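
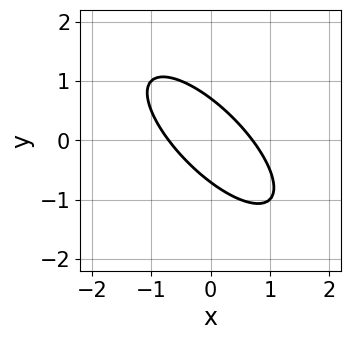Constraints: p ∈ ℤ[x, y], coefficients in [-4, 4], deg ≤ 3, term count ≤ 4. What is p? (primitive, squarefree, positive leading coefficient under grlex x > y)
2*x^2 + 3*x*y + 2*y^2 - 1

1. The degree is 2 — no degree-1 curve has this shape.
2. Putting this together gives p.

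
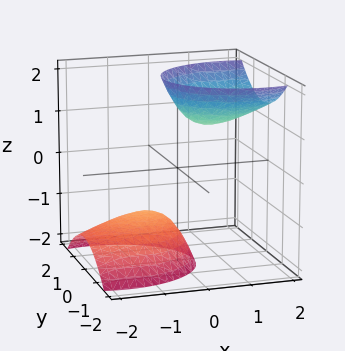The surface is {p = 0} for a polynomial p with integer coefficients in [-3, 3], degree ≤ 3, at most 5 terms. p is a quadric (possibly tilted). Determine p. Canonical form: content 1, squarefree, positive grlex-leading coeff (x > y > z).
2*x^2 - 3*x*z + 3*y^2 - z^2 + 2

There are 2 components. Treating them together as one polynomial.
deg p = 2. The shape is more complex than any degree-1 surface.
From the visible intercepts: it misses every integer gridline on the x-axis; it misses every integer gridline on the y-axis.
Solving for integer coefficients yields p as stated.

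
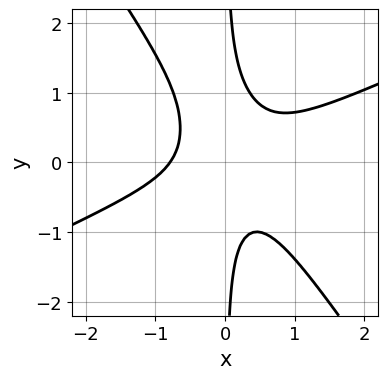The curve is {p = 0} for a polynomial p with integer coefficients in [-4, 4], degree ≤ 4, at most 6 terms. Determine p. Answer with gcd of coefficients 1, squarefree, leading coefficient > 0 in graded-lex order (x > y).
2*x^3 - 3*x^2*y - 3*x*y^2 + x*y + 1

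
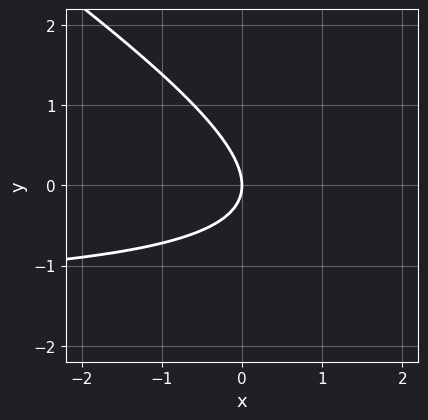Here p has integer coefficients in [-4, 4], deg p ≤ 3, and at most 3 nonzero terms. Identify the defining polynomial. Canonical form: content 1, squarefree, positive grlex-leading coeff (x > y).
1. deg p = 2. No degree-1 curve has this shape.
2. Reading off the gridlines: it crosses the x-axis at the gridline x = 0; one y-axis crossing is at y = 0.
3. Together with the visible shape, these determine p as stated.

2*x*y + 3*y^2 + 3*x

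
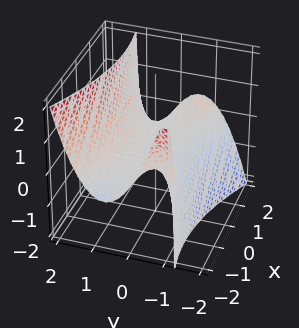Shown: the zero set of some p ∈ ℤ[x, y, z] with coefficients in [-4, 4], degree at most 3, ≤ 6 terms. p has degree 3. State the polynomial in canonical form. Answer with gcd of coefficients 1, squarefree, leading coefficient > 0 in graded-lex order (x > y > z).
1. Degree: the shape is more complex than any degree-2 surface, so deg p = 3.
2. From the visible intercepts: the visible x-axis segment lies entirely on the surface; one y-axis crossing is at y = 0; it meets the z-axis at z = 0 (among the integer gridlines).
3. Together with the visible shape, these determine p as stated.

x^2*y - x*y*z - 3*y^3 + 3*z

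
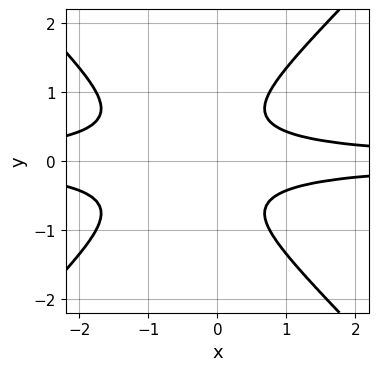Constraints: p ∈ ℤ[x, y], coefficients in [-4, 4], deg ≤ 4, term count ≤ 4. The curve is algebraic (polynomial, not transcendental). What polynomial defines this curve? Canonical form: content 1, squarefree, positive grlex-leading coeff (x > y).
First, deg p = 4.
Next, symmetries: it's symmetric under y → −y, forcing even powers of y.
Next, from the visible intercepts: it misses every integer gridline on the x-axis; the curve avoids every integer y-axis point in the box.
Finally, together with the visible shape, these determine p as stated.

3*x^2*y^2 - 3*y^4 + 3*x*y^2 - 1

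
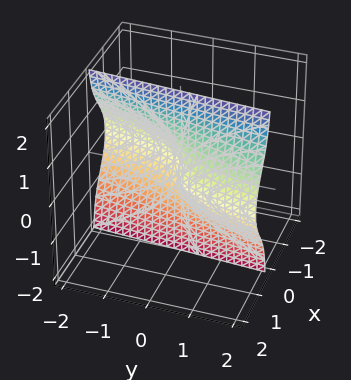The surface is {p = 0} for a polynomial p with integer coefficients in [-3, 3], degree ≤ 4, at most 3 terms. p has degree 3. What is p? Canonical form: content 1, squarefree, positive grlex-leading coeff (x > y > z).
(a) Degree: no degree-2 surface has this shape, so deg p = 3.
(b) From the visible intercepts: one y-axis crossing is at y = 0; it crosses the x-axis at the gridline x = 0.
(c) Fitting integer coefficients to these (and the overall shape) gives p. Check: (0, 0, -2) on the z-axis lies on the surface, and p(0, 0, -2) = 0. ✓

2*x^3 + 3*x*z^2 - y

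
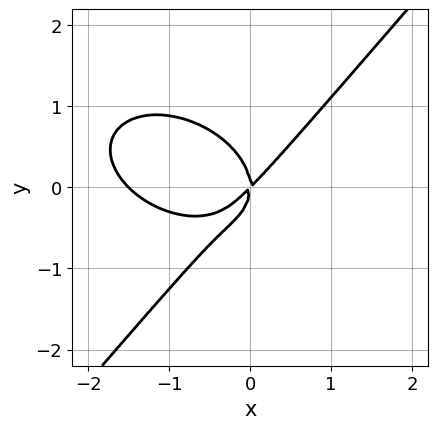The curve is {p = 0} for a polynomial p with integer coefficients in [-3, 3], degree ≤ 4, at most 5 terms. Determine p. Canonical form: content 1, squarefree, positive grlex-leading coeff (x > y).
1. The degree is 3 — the shape is more complex than any degree-2 curve.
2. From the axis intercepts and sections: one x-axis crossing is at x = 0; it meets the y-axis at y = 0 (among the integer gridlines).
3. Putting this together gives p.

2*x^3 + 2*x*y^2 - 3*y^3 + 3*x^2 - 3*x*y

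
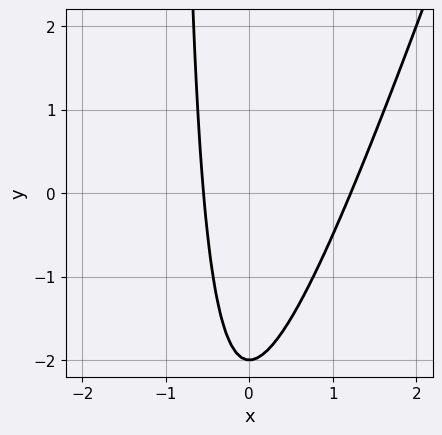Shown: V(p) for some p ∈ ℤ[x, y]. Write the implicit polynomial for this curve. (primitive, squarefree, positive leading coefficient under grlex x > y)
3*x^2 - x*y - 2*x - y - 2

(a) The degree is 2 — a generic line meets the curve in up to 2 points.
(b) Against the integer gridlines: it meets the y-axis at y = -2 (among the integer gridlines).
(c) The integer polynomial consistent with all of this is the stated p.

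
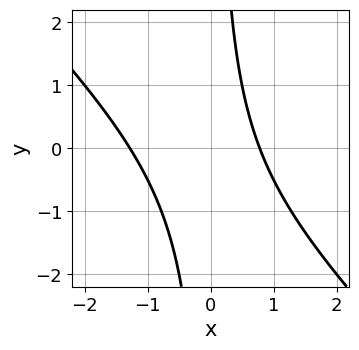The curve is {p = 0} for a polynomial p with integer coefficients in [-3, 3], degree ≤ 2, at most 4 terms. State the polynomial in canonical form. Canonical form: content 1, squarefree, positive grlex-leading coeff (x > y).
2*x^2 + 2*x*y + x - 2

1. Degree: no degree-1 curve has this shape, so deg p = 2.
2. From the axis intercepts and sections: the curve avoids every integer y-axis point in the box.
3. Solving for integer coefficients yields p as stated.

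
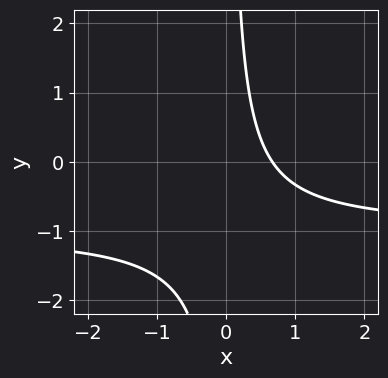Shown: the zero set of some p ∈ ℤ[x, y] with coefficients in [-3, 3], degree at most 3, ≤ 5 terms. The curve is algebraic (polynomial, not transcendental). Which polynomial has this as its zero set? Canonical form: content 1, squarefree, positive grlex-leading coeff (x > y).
First, deg p = 2. The shape is more complex than any degree-1 curve.
Then, observable constraints: no y-intercept at any integer in the box.
Finally, these observations pin down the coefficients.

3*x*y + 3*x - 2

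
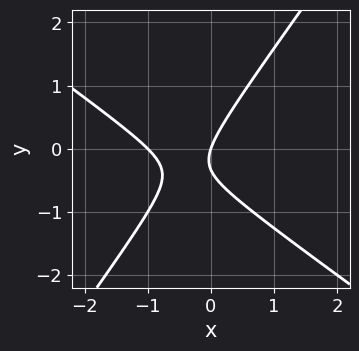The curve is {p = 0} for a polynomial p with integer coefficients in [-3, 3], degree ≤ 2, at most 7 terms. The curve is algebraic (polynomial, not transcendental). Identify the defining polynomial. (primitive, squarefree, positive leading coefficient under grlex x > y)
3*x^2 + 2*x*y - 3*y^2 + 3*x - y

1. The degree is 2 — the shape is more complex than any degree-1 curve.
2. From the visible intercepts: among the integer gridlines, it crosses the x-axis at x ∈ {-1, 0}; it crosses the y-axis at the gridline y = 0.
3. Putting this together gives p.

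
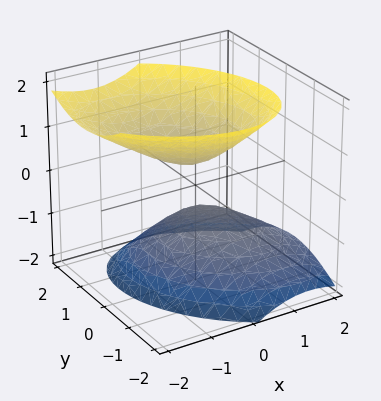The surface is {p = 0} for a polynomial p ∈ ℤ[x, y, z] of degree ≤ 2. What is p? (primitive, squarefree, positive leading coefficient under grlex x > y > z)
1. There are 2 components. Treating them together as one polynomial.
2. The degree is 2 — a generic line meets the surface in up to 2 points.
3. From the visible intercepts: it misses every integer gridline on the x-axis; it misses every integer gridline on the y-axis.
4. Assembling these constraints gives the stated polynomial.

3*x^2 + 2*x*y + 2*x*z + 3*y^2 - 3*z^2 + 1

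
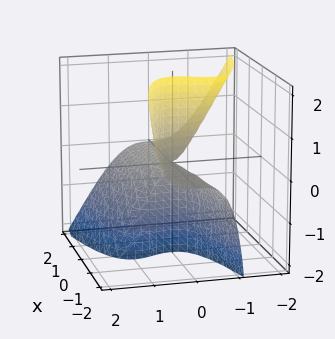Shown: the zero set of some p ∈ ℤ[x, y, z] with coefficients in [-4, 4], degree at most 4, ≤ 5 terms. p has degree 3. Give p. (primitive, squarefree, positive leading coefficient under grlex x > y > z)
1. deg p = 3. A generic line meets the surface in up to 3 points.
2. Reading off the gridlines: every point of the x-axis in the box is on the surface; the visible z-axis segment lies entirely on the surface; it meets the y-axis at y = 0 (among the integer gridlines).
3. Together with the visible shape, these determine p as stated.

3*y^3 + 2*y^2*z + 2*x*z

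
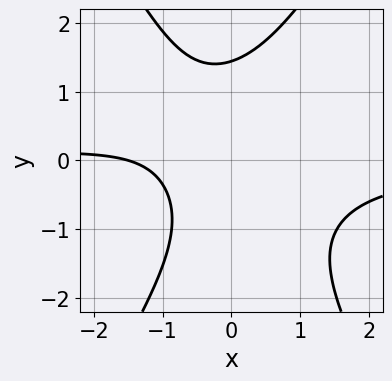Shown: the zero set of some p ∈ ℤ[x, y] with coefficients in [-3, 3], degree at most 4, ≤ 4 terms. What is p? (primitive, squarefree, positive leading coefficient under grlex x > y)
(a) deg p = 3. The shape is more complex than any degree-2 curve.
(b) The integer polynomial consistent with all of this is the stated p.

3*x^2*y - y^3 + 2*x + 3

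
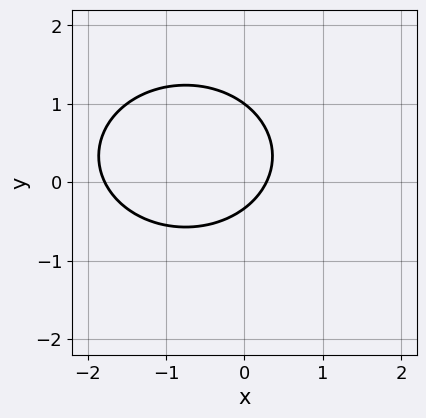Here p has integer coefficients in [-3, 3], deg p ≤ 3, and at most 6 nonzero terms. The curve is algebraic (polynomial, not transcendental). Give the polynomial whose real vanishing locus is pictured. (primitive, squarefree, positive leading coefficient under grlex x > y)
2*x^2 + 3*y^2 + 3*x - 2*y - 1

Degree: a generic line meets the curve in up to 2 points, so deg p = 2.
Checking where it meets the axes: it meets the y-axis at y = 1 (among the integer gridlines).
Assembling these constraints gives the stated polynomial.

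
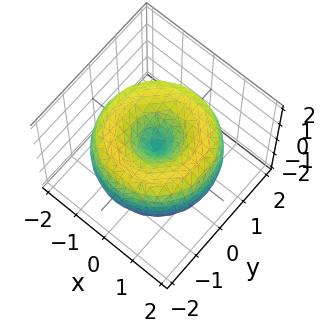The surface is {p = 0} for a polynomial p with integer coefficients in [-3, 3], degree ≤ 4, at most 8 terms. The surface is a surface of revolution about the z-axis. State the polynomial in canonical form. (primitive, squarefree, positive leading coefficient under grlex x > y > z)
(a) Degree: the shape is more complex than any degree-3 surface, so deg p = 4.
(b) Symmetries: the surface is invariant under rotation about z: p = q(x² + y², z).
(c) Against the integer gridlines: a circular section at z = 1 has radius exactly 1; one z-axis crossing is at z = 0; it crosses the x-axis at the gridline x = 0.
(d) Assembling these constraints gives the stated polynomial.

x^4 + 2*x^2*y^2 + y^4 - 3*x^2 - 3*y^2 + 2*z^2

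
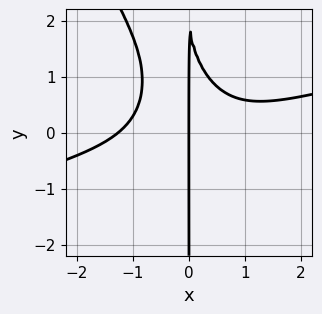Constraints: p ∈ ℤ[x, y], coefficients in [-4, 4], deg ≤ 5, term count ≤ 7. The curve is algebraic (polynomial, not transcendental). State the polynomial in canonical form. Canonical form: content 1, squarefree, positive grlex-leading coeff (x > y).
1. deg p = 4.
2. Reading off the gridlines: every point of the y-axis in the box is on the curve; it crosses the x-axis at the gridline x = 0.
3. Together with the visible shape, these determine p as stated.

x^4 - 3*x^3*y - 2*x^2*y^2 - x*y + 2*x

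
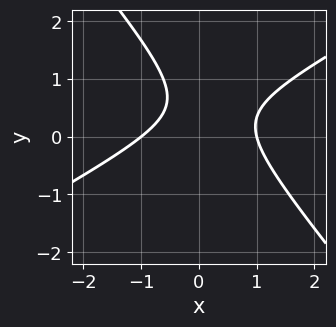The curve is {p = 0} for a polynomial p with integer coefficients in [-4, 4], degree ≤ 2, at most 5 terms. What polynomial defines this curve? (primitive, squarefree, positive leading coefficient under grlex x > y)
First, the degree is 2 — a generic line meets the curve in up to 2 points.
Then, reading off the gridlines: among the integer gridlines, it crosses the x-axis at x ∈ {-1, 1}; no y-intercept at any integer in the box.
Finally, assembling these constraints gives the stated polynomial.

2*x^2 - 2*x*y - 3*y^2 + 3*y - 2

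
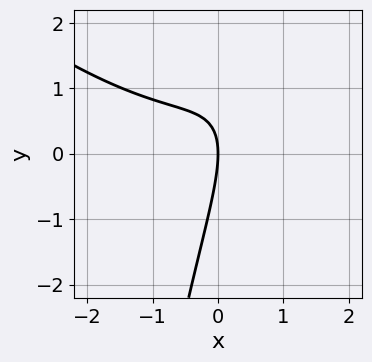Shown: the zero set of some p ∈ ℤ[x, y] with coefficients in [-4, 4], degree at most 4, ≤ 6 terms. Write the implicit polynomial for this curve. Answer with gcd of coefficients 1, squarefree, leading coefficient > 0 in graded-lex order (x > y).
x^3 + x^2*y - 3*x*y + y^2 + 3*x

First, degree: no degree-2 curve has this shape, so deg p = 3.
Then, from the axis intercepts and sections: it meets the y-axis at y = 0 (among the integer gridlines); it meets the x-axis at x = 0 (among the integer gridlines).
Finally, fitting integer coefficients to these (and the overall shape) gives p.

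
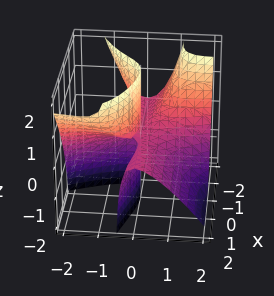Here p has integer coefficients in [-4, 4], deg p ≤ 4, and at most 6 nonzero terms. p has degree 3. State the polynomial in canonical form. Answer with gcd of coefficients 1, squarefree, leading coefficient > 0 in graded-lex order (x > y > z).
x^2*z + 3*x*y^2 + 2*x*y*z + y^3 + 3*y*z

(a) The degree is 3 — a generic line meets the surface in up to 3 points.
(b) Observable constraints: every point of the x-axis in the box is on the surface; it meets the y-axis at y = 0 (among the integer gridlines); the visible z-axis segment lies entirely on the surface.
(c) Solving for integer coefficients yields p as stated.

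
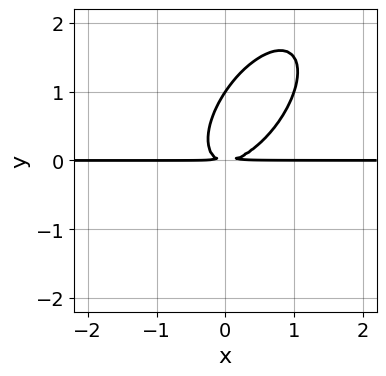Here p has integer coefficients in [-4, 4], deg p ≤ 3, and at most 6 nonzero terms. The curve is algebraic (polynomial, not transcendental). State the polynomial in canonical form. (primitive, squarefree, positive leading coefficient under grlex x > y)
(a) The degree is 3 — a generic line meets the curve in up to 3 points.
(b) Against the integer gridlines: the visible x-axis segment lies entirely on the curve; it crosses the y-axis at the gridline y = 1.
(c) The integer polynomial consistent with all of this is the stated p.

3*x^2*y - 3*x*y^2 + 2*y^3 - 2*y^2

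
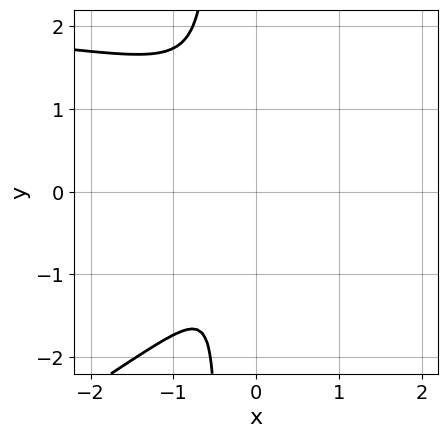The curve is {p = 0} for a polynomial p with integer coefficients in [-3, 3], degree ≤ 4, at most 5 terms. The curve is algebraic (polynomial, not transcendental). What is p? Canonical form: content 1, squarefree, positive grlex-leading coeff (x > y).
Degree: no degree-2 curve has this shape, so deg p = 3.
Solving for integer coefficients yields p as stated.

x^2*y - 2*x*y^2 - 3*x^2 + x*y - y^2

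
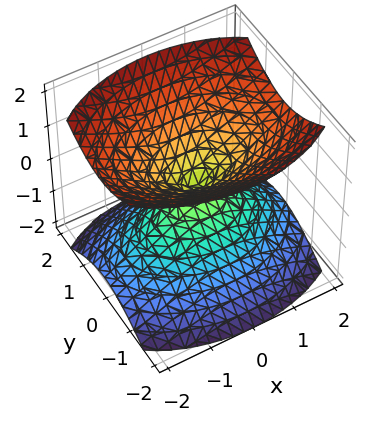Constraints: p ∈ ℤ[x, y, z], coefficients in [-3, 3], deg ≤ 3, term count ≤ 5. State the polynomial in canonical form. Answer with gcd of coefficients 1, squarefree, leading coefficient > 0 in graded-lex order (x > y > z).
1. There are 2 components. They look like related sheets of one shape, so recover p as a whole.
2. deg p = 2. Two nappes meeting at a single point; a quadric.
3. Symmetries: the x ↦ −x reflection is a symmetry, so x appears only in even powers; it's symmetric under y → −y, forcing even powers of y; the z ↦ −z reflection is a symmetry, so z appears only in even powers.
4. Checking where it meets the axes: it crosses the y-axis at the gridline y = 0; it meets the x-axis at x = 0 (among the integer gridlines); it crosses the z-axis at the gridline z = 0.
5. Together with the visible shape, these determine p as stated.

x^2 + 2*y^2 - 2*z^2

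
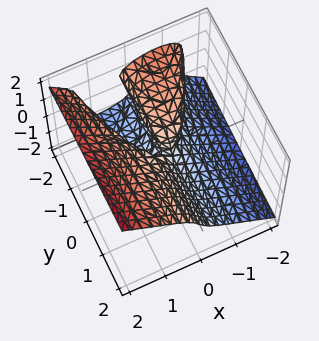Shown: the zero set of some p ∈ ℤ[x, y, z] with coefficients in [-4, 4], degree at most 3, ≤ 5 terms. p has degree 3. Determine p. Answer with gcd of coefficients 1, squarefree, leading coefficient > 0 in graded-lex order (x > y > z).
(a) Degree: the shape is more complex than any degree-2 surface, so deg p = 3.
(b) From the visible intercepts: it crosses the x-axis at the gridline x = 0; every point of the y-axis in the box is on the surface.
(c) Matching integer coefficients to the picture gives p.

2*x^3 - 3*z^3 + 2*x*y - y*z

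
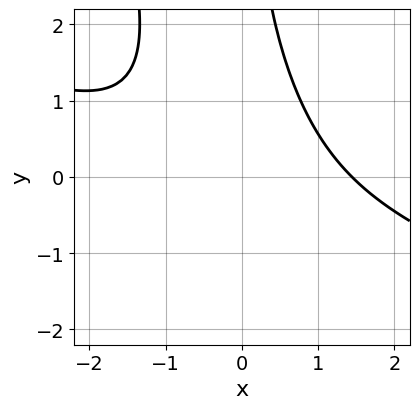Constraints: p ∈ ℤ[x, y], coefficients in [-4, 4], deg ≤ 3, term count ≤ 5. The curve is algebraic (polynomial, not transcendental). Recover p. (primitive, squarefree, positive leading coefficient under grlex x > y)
x^3 + 3*x^2*y + x*y^2 - 3

First, degree: no degree-2 curve has this shape, so deg p = 3.
Then, against the integer gridlines: it misses every integer gridline on the y-axis.
Finally, solving for integer coefficients yields p as stated.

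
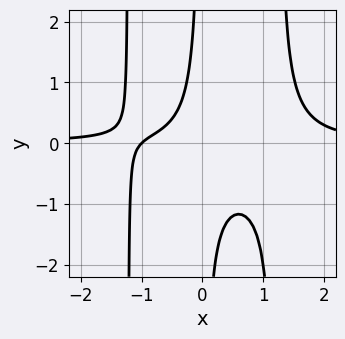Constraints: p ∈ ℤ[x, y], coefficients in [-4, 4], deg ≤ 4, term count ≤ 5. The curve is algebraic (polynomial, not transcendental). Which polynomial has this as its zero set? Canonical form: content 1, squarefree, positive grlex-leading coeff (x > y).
2*x^3*y - 3*x*y - x - 1

(a) Degree: no degree-3 curve has this shape, so deg p = 4.
(b) Observable constraints: the curve avoids every integer y-axis point in the box; one x-axis crossing is at x = -1.
(c) Solving for integer coefficients yields p as stated.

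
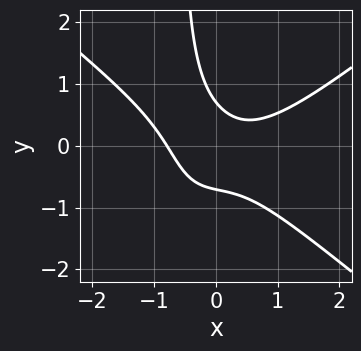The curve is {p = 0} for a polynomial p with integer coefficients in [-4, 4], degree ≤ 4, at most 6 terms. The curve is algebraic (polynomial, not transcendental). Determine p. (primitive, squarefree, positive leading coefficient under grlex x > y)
1. The degree is 3 — no degree-2 curve has this shape.
2. Putting this together gives p.

2*x^3 - 3*x*y^2 - 3*x*y - 2*y^2 + 1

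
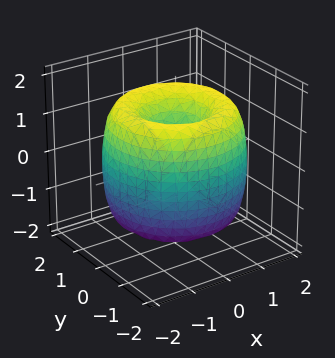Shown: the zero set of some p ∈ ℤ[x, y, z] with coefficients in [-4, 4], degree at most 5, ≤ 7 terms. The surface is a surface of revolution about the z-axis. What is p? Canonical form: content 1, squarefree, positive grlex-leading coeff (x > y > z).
x^4 + 2*x^2*y^2 + y^4 - 3*x^2 - 3*y^2 + z^2

(a) Degree: a generic line meets the surface in up to 4 points, so deg p = 4.
(b) By symmetry, the surface is invariant under rotation about z: p = q(x² + y², z).
(c) Against the integer gridlines: a circular section at z = 1 has radius between 0 and 1; one y-axis crossing is at y = 0.
(d) Fitting integer coefficients to these (and the overall shape) gives p.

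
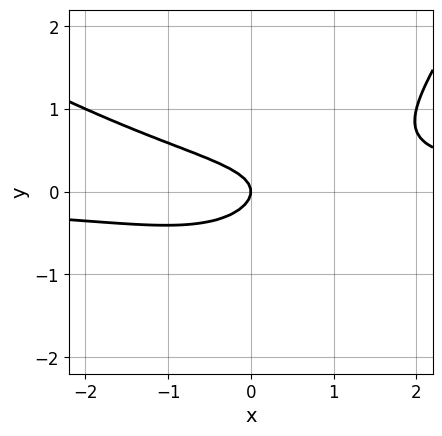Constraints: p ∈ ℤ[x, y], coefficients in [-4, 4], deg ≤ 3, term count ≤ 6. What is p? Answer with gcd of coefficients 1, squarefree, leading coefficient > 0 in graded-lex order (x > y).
x^2*y + x*y^2 - y^3 - 3*y^2 - x

(a) deg p = 3. No degree-2 curve has this shape.
(b) From the axis intercepts and sections: one x-axis crossing is at x = 0; it crosses the y-axis at the gridline y = 0.
(c) The integer polynomial consistent with all of this is the stated p.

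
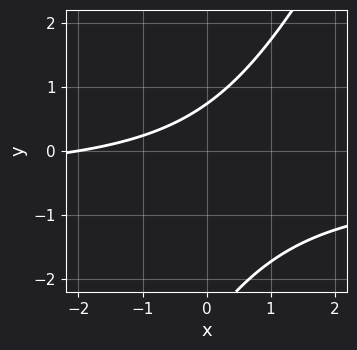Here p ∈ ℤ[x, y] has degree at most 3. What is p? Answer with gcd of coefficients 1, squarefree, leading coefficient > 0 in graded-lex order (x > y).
2*x*y - y^2 + x - 2*y + 2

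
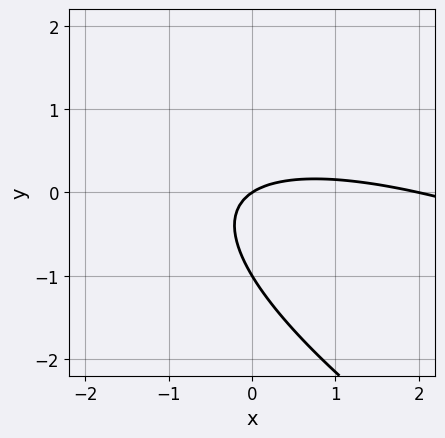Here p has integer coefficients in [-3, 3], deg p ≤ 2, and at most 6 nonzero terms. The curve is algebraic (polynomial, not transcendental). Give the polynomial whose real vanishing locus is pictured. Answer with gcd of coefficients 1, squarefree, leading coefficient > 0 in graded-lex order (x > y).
x^2 + 3*x*y + 3*y^2 - 2*x + 3*y

The degree is 2 — a generic line meets the curve in up to 2 points.
Observable constraints: among the integer gridlines, it crosses the x-axis at x ∈ {0, 2}; among the integer gridlines, it crosses the y-axis at y ∈ {-1, 0}.
Putting this together gives p.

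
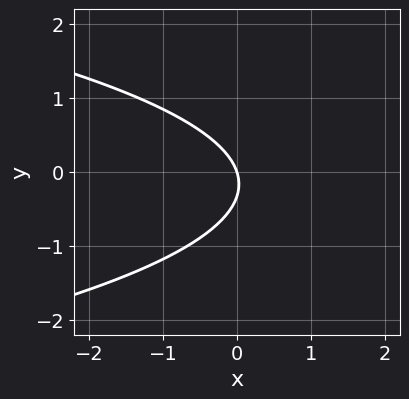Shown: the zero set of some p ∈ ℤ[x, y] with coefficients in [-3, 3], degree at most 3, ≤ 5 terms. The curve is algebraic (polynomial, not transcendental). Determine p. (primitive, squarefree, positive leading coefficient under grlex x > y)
3*y^2 + 3*x + y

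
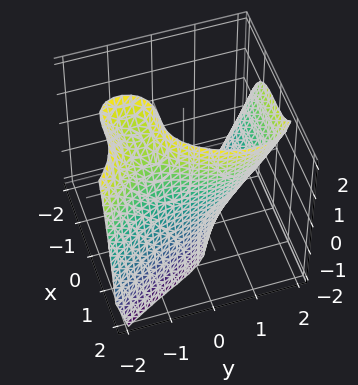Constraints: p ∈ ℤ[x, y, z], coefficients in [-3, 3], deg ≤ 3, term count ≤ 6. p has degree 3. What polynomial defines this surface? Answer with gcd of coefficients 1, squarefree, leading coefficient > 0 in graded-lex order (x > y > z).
2*x^3 + y^3 - 2*y*z - 2

First, the degree is 3 — the shape is more complex than any degree-2 surface.
Then, reading off the gridlines: it misses every integer gridline on the z-axis; one x-axis crossing is at x = 1.
Finally, matching integer coefficients to the picture gives p.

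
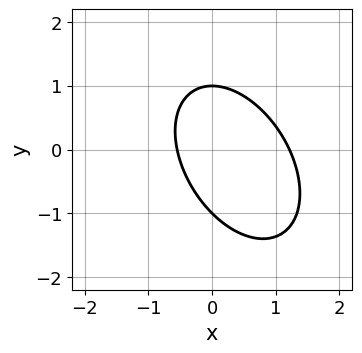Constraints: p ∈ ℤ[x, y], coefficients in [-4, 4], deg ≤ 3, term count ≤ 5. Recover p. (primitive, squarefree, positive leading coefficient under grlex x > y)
First, degree: no degree-1 curve has this shape, so deg p = 2.
Then, from the axis intercepts and sections: the y-axis gridline crossings are at y ∈ {-1, 1}.
Finally, these observations pin down the coefficients.

3*x^2 + 2*x*y + 2*y^2 - 2*x - 2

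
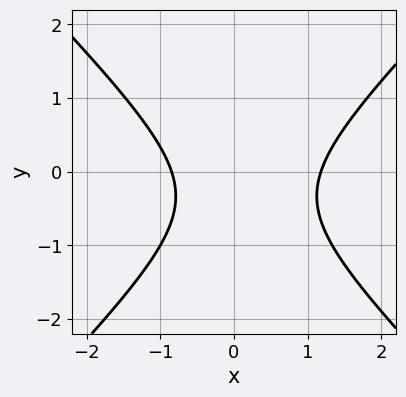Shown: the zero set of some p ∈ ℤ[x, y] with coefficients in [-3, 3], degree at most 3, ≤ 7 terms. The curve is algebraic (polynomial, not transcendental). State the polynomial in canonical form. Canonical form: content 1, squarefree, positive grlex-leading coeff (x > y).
First, degree: a generic line meets the curve in up to 2 points, so deg p = 2.
Then, reading off the gridlines: it misses every integer gridline on the y-axis.
Finally, putting this together gives p.

3*x^2 - 3*y^2 - x - 2*y - 3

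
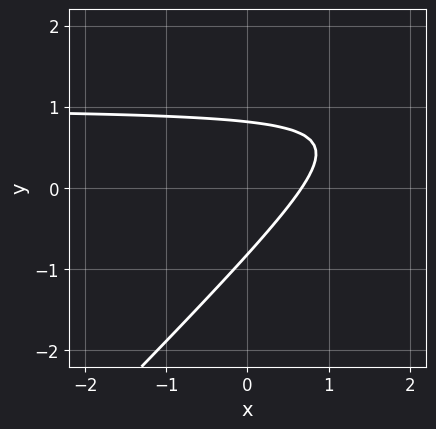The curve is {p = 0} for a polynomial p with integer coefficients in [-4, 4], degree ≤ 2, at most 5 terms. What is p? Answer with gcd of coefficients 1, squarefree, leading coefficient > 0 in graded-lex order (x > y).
3*x*y - 3*y^2 - 3*x + 2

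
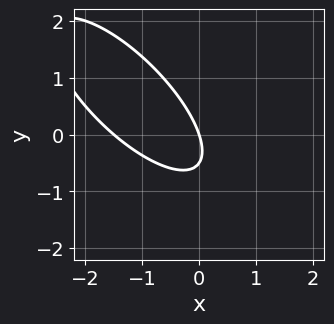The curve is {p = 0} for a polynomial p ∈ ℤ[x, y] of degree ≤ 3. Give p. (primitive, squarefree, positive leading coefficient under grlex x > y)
2*x^2 + 3*x*y + 2*y^2 + 3*x + y

1. The degree is 2 — the shape is more complex than any degree-1 curve.
2. Observable constraints: one y-axis crossing is at y = 0; one x-axis crossing is at x = 0.
3. Assembling these constraints gives the stated polynomial.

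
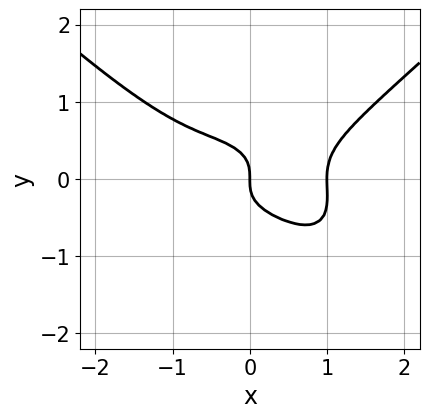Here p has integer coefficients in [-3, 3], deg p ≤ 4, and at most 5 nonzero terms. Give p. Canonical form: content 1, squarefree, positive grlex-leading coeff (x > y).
(a) deg p = 4. No degree-3 curve has this shape.
(b) Against the integer gridlines: it crosses the y-axis at the gridline y = 0; among the integer gridlines, it crosses the x-axis at x ∈ {0, 1}.
(c) Assembling these constraints gives the stated polynomial.

x^4 - x^2*y^2 - 3*y^3 - x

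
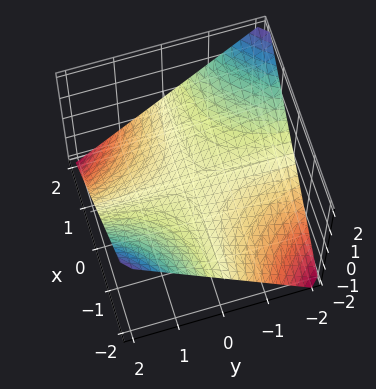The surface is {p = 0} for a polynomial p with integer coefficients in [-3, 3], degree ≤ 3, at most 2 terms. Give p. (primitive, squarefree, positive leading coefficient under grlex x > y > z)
x*y + 2*z

The degree is 2 — a hyperbolic paraboloid; a quadric.
Reading off the gridlines: it crosses the z-axis at the gridline z = 0; every point of the x-axis in the box is on the surface; every point of the y-axis in the box is on the surface.
These observations pin down the coefficients.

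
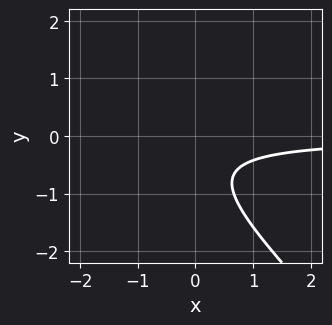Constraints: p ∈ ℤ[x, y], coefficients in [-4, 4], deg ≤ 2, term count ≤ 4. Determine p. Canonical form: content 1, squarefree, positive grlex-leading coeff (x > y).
3*x*y + 3*y^2 + 3*y + 2

First, degree: the shape is more complex than any degree-1 curve, so deg p = 2.
Next, reading off the gridlines: no y-intercept at any integer in the box; it misses every integer gridline on the x-axis.
Finally, these observations pin down the coefficients.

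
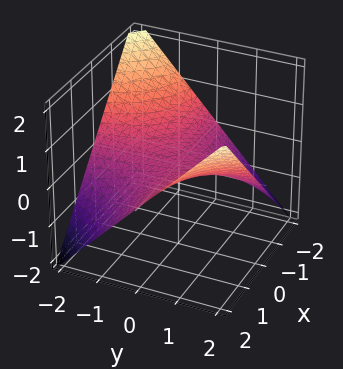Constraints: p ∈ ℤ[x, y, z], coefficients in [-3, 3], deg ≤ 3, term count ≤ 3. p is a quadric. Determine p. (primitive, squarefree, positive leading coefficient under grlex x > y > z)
x*y - 2*z

(a) Degree: a saddle surface; a quadric, so deg p = 2.
(b) Reading off the gridlines: every point of the x-axis in the box is on the surface; the visible y-axis segment lies entirely on the surface; it crosses the z-axis at the gridline z = 0.
(c) These observations pin down the coefficients.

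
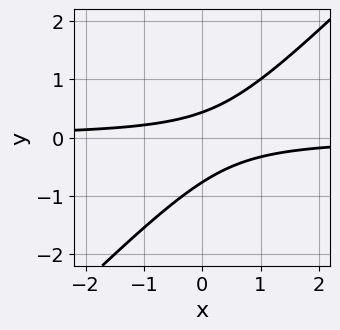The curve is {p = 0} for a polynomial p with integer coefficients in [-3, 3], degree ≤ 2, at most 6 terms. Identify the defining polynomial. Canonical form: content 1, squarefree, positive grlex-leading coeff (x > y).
1. The degree is 2 — a generic line meets the curve in up to 2 points.
2. From the visible intercepts: it misses every integer gridline on the x-axis.
3. Matching integer coefficients to the picture gives p.

3*x*y - 3*y^2 - y + 1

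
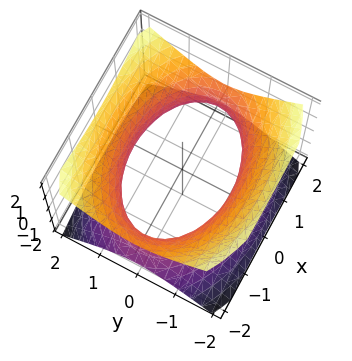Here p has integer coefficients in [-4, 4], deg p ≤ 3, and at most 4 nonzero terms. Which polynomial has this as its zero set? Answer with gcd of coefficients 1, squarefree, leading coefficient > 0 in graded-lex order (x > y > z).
1. deg p = 2. An hourglass — one-sheet hyperboloid; a quadric.
2. Symmetries: the z ↦ −z reflection is a symmetry, so z appears only in even powers; mirror symmetry y ↦ −y ⇒ only even powers of y; mirror symmetry x ↦ −x ⇒ only even powers of x.
3. Against the integer gridlines: no z-intercept at any integer in the box.
4. The integer polynomial consistent with all of this is the stated p.

x^2 + 2*y^2 - 2*z^2 - 3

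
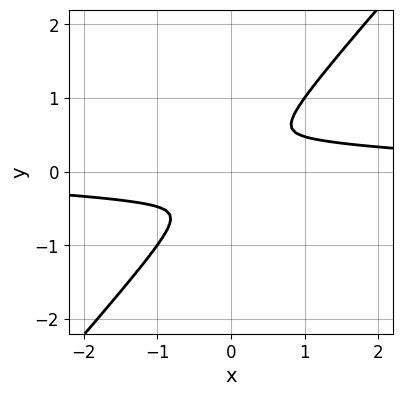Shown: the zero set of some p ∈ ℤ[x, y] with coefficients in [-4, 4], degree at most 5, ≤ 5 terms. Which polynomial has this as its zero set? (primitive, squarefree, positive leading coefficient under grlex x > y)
x^3*y + 3*x^2*y^2 - 3*y^4 - x^2

First, the degree is 4 — no degree-3 curve has this shape.
Finally, matching integer coefficients to the picture gives p.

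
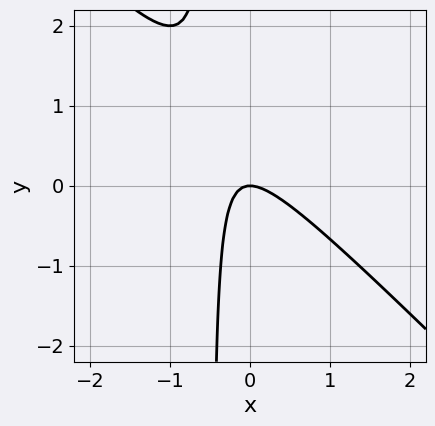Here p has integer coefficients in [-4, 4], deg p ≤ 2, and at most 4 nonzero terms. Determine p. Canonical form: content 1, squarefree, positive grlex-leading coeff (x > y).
2*x^2 + 2*x*y + y

1. Degree: no degree-1 curve has this shape, so deg p = 2.
2. From the visible intercepts: one x-axis crossing is at x = 0; one y-axis crossing is at y = 0.
3. Together with the visible shape, these determine p as stated.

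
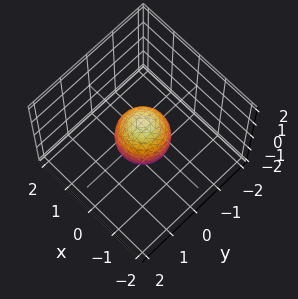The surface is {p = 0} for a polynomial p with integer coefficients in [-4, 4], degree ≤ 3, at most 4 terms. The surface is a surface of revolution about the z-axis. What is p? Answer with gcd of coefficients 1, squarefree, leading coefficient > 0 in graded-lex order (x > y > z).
3*x^2 + 3*y^2 + 2*z^2 - 2

(a) deg p = 2. A generic line meets the surface in up to 2 points.
(b) Symmetries: rotational symmetry about the z-axis ⇒ p depends on x, y only through x² + y².
(c) Reading off the gridlines: among the integer gridlines, it crosses the z-axis at z ∈ {-1, 1}; a circular section at z = 0 has radius between 0 and 1.
(d) Matching integer coefficients to the picture gives p.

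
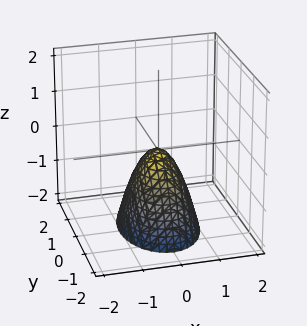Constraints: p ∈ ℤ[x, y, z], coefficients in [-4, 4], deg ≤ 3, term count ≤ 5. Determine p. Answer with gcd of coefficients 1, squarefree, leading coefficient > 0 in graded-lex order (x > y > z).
2*x^2 + y^2 + z

First, the degree is 2 — a single bowl opening along one axis; a quadric.
Then, symmetries: it's symmetric under y → −y, forcing even powers of y; mirror symmetry x ↦ −x ⇒ only even powers of x.
Then, observable constraints: it crosses the x-axis at the gridline x = 0; it crosses the y-axis at the gridline y = 0; it meets the z-axis at z = 0 (among the integer gridlines).
Finally, together with the visible shape, these determine p as stated.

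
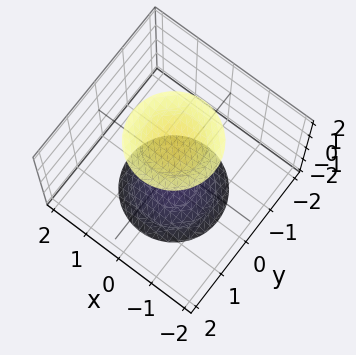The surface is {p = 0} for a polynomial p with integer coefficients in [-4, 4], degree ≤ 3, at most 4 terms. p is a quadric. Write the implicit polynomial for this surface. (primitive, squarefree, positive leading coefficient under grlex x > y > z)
1. The picture has 2 separate pieces. They look like related sheets of one shape, so recover p as a whole.
2. Degree: two sheets facing apart; a quadric, so deg p = 2.
3. Symmetries: it's symmetric under z → −z, forcing even powers of z; the surface is invariant under rotation about z: p = q(x² + y², z).
4. From the visible intercepts: no x-intercept at any integer in the box; no y-intercept at any integer in the box; a circular section at z = -2 has radius exactly 1.
5. The integer polynomial consistent with all of this is the stated p.

x^2 + y^2 - z^2 + 3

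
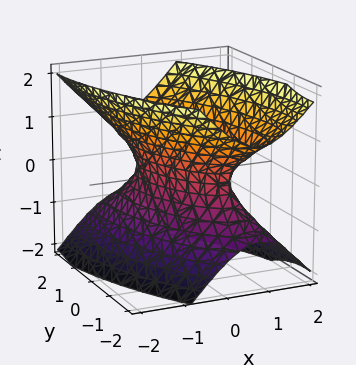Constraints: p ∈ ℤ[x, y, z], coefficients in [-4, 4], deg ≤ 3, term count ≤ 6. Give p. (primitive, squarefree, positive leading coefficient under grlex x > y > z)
(a) deg p = 2.
(b) Reading off the gridlines: it misses every integer gridline on the z-axis; the y-axis gridline crossings are at y ∈ {-1, 1}.
(c) Matching integer coefficients to the picture gives p.

3*x^2 + 2*x*y + y^2 - 2*z^2 - 1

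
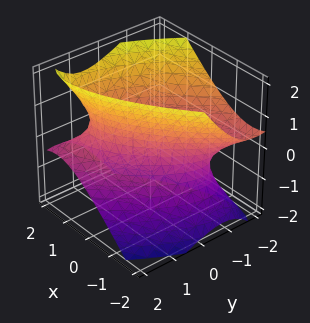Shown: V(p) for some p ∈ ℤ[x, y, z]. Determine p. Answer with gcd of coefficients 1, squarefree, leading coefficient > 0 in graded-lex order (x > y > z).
deg p = 2.
Against the integer gridlines: no z-intercept at any integer in the box; the x-axis gridline crossings are at x ∈ {-1, 1}; the y-axis gridline crossings are at y ∈ {-1, 1}.
Fitting integer coefficients to these (and the overall shape) gives p.

2*x^2 - 3*x*y + 2*y^2 + 2*y*z - 2*z^2 - 2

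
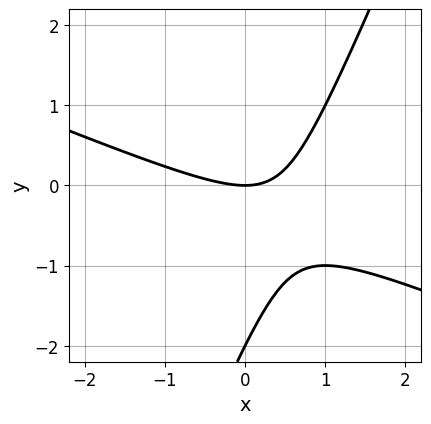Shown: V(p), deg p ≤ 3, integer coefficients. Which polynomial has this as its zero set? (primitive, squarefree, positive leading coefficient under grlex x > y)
(a) Degree: a generic line meets the curve in up to 2 points, so deg p = 2.
(b) Checking where it meets the axes: it crosses the x-axis at the gridline x = 0; the y-axis gridline crossings are at y ∈ {-2, 0}.
(c) Matching integer coefficients to the picture gives p.

x^2 + 2*x*y - y^2 - 2*y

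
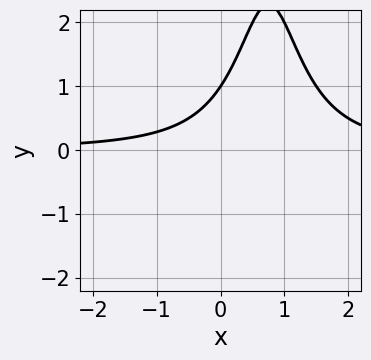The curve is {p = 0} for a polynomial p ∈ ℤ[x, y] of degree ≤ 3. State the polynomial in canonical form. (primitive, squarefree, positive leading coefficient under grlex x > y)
(a) deg p = 3. No degree-2 curve has this shape.
(b) From the axis intercepts and sections: one y-axis crossing is at y = 1; it misses every integer gridline on the x-axis.
(c) Putting this together gives p.

2*x^2*y - 3*x*y + 2*y - 2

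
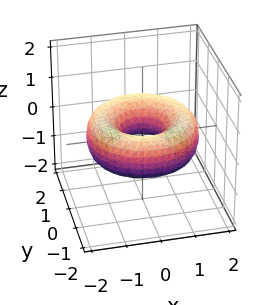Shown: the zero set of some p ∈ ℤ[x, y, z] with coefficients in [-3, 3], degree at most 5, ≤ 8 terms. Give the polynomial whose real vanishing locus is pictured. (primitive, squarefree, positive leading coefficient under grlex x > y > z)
deg p = 4. A generic line meets the surface in up to 4 points.
Symmetry: the surface is invariant under rotation about z: p = q(x² + y², z).
Checking where it meets the axes: it misses every integer gridline on the z-axis; a circular section at z = 0 has radius between 0 and 1.
Putting this together gives p.

x^4 + 2*x^2*y^2 + y^4 - 3*x^2 - 3*y^2 + 3*z^2 + 1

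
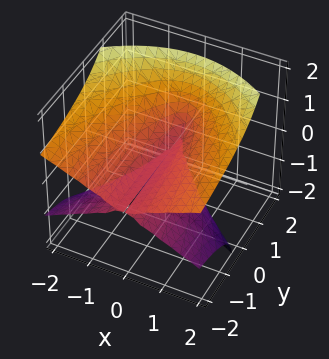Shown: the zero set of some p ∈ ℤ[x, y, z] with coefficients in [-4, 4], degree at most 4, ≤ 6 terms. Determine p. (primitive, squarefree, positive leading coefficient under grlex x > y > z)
3*y*z^2 - z^3 + 2*x^2 - 3*z^2

First, the degree is 3 — a generic line meets the surface in up to 3 points.
Then, checking where it meets the axes: the visible y-axis segment lies entirely on the surface; one x-axis crossing is at x = 0; one z-axis crossing is at z = 0.
Finally, matching integer coefficients to the picture gives p.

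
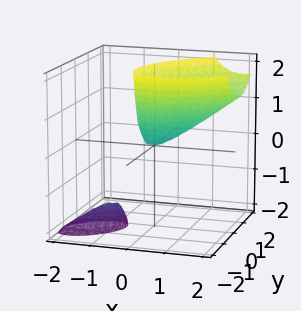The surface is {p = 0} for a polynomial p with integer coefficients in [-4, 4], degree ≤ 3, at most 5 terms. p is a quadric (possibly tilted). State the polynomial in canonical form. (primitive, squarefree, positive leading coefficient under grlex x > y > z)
(a) I count 2 distinct pieces. They look like related sheets of one shape, so recover p as a whole.
(b) Degree: the shape is more complex than any degree-1 surface, so deg p = 2.
(c) Against the integer gridlines: it crosses the y-axis at the gridline y = 0; it meets the z-axis at z = 0 (among the integer gridlines); one x-axis crossing is at x = 0.
(d) The integer polynomial consistent with all of this is the stated p.

2*x^2 - 2*x*y - 2*x*z + 2*y^2 - z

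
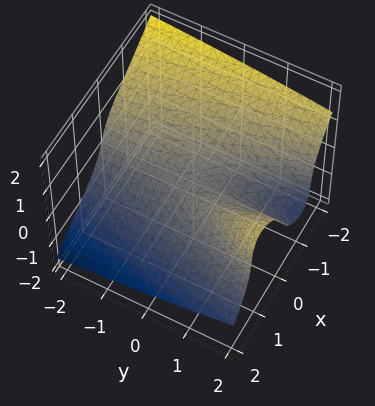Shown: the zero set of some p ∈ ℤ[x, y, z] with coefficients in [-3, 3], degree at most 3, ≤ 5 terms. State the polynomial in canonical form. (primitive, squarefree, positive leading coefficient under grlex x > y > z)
x^3 - x*z^2 + z^3 - x*y + z

deg p = 3. No degree-2 surface has this shape.
From the visible intercepts: one x-axis crossing is at x = 0; it meets the z-axis at z = 0 (among the integer gridlines).
Fitting integer coefficients to these (and the overall shape) gives p. Check: (0, 2, 0) on the y-axis lies on the surface, and p(0, 2, 0) = 0. ✓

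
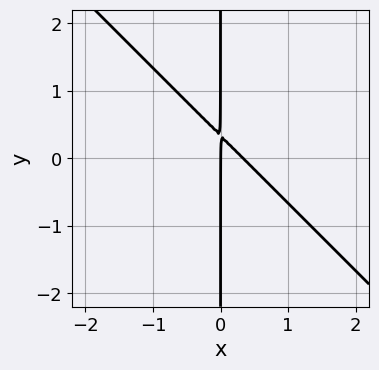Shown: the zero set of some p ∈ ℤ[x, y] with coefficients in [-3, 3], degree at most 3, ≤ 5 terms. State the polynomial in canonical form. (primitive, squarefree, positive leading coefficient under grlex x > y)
The degree is 2 — no degree-1 curve has this shape.
Checking where it meets the axes: the visible y-axis segment lies entirely on the curve; it crosses the x-axis at the gridline x = 0.
Solving for integer coefficients yields p as stated.

3*x^2 + 3*x*y - x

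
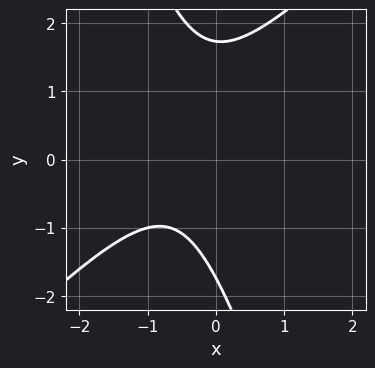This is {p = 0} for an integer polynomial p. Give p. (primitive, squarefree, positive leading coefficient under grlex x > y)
3*x^2 - 2*x*y - y^2 + 3*x + 3

First, the degree is 2 — the shape is more complex than any degree-1 curve.
Next, reading off the gridlines: the curve avoids every integer x-axis point in the box.
Finally, the integer polynomial consistent with all of this is the stated p.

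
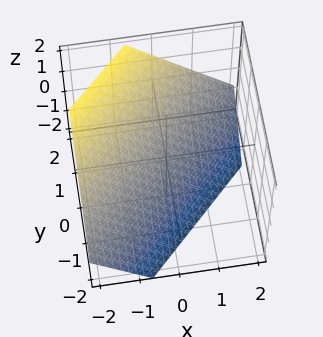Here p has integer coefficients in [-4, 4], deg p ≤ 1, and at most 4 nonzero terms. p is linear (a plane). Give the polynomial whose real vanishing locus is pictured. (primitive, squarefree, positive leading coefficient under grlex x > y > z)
(a) The degree is 1 — every cross-section is a straight line — this is a plane.
(b) Putting this together gives p.

3*x - 3*y + 3*z + 2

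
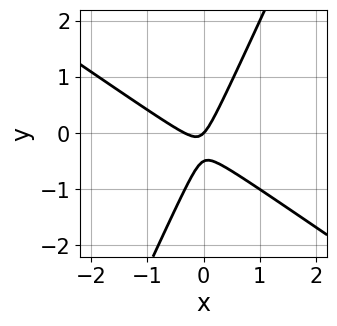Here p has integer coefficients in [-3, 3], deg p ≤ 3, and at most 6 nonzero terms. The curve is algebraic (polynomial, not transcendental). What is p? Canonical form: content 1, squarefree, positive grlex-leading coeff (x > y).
deg p = 2. The shape is more complex than any degree-1 curve.
From the axis intercepts and sections: one y-axis crossing is at y = 0; it crosses the x-axis at the gridline x = 0.
These observations pin down the coefficients.

3*x^2 + 3*x*y - 2*y^2 + x - y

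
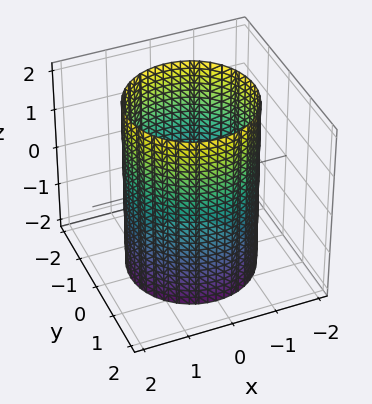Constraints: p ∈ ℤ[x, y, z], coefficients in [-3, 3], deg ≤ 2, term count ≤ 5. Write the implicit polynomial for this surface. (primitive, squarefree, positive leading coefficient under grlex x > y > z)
x^2 + y^2 - 2

1. deg p = 2.
2. Symmetries: the z-axis is an axis of rotation, so x and y enter only as x² + y²; mirror symmetry z ↦ −z ⇒ only even powers of z.
3. Checking where it meets the axes: the surface avoids every integer z-axis point in the box; a circular section at z = 1 has radius between 1 and 2.
4. Solving for integer coefficients yields p as stated.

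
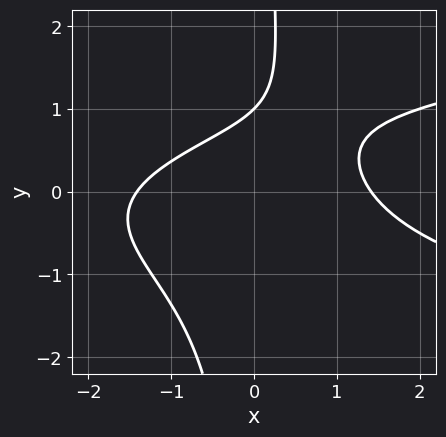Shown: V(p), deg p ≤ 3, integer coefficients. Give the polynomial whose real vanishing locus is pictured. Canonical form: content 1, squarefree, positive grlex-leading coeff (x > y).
2*x*y^2 - x^2 - 2*y + 2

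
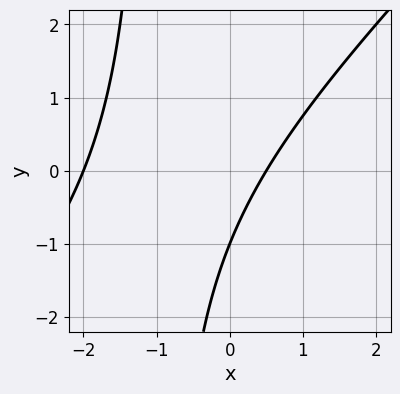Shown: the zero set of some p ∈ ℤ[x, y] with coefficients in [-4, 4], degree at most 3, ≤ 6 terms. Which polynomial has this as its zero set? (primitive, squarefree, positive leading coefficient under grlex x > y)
(a) The degree is 2 — the shape is more complex than any degree-1 curve.
(b) Checking where it meets the axes: it crosses the y-axis at the gridline y = -1; one x-axis crossing is at x = -2.
(c) Matching integer coefficients to the picture gives p.

2*x^2 - 2*x*y + 3*x - 2*y - 2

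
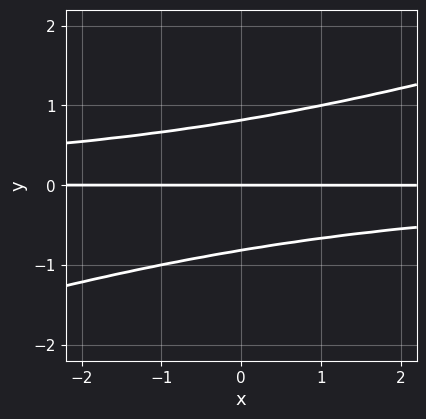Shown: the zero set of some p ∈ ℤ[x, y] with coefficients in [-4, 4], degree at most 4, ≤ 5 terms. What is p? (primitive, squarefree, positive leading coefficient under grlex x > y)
x*y^2 - 3*y^3 + 2*y

deg p = 3. No degree-2 curve has this shape.
Checking where it meets the axes: every point of the x-axis in the box is on the curve; one y-axis crossing is at y = 0.
These observations pin down the coefficients.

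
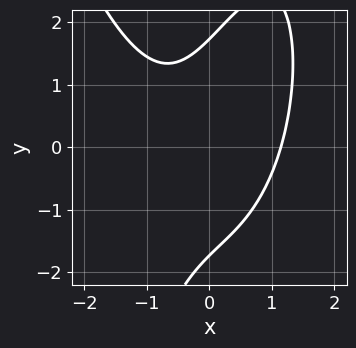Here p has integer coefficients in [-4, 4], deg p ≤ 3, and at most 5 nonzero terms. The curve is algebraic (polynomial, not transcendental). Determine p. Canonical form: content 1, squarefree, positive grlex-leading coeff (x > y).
1. The degree is 3 — the shape is more complex than any degree-2 curve.
2. The integer polynomial consistent with all of this is the stated p.

2*x^3 - 2*x*y + y^2 - 3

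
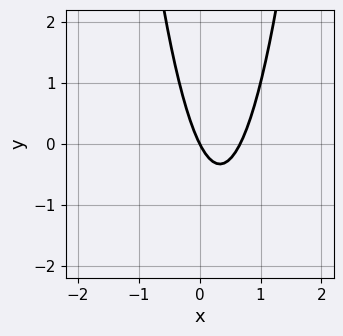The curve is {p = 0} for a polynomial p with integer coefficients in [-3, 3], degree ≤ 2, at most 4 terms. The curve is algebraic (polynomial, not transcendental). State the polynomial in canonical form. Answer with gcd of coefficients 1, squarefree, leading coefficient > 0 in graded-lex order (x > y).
Degree: the shape is more complex than any degree-1 curve, so deg p = 2.
Against the integer gridlines: it meets the x-axis at x = 0 (among the integer gridlines); it meets the y-axis at y = 0 (among the integer gridlines).
Together with the visible shape, these determine p as stated.

3*x^2 - 2*x - y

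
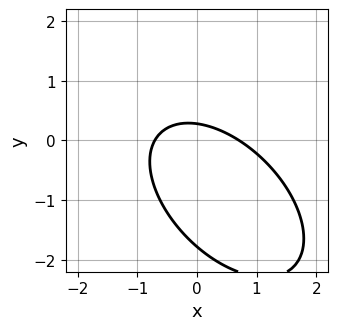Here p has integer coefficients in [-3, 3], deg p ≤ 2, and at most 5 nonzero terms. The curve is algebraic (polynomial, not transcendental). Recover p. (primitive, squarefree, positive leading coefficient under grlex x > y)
2*x^2 + 2*x*y + 2*y^2 + 3*y - 1

(a) The degree is 2 — no degree-1 curve has this shape.
(b) Putting this together gives p.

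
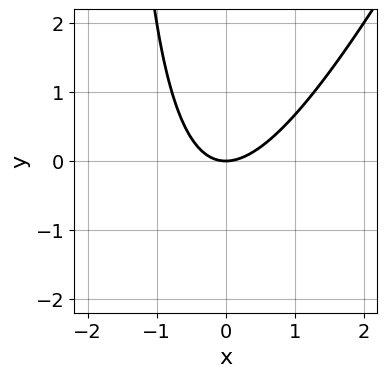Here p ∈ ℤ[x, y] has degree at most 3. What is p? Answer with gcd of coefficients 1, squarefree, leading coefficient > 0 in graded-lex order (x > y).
1. Degree: a generic line meets the curve in up to 2 points, so deg p = 2.
2. From the visible intercepts: it meets the x-axis at x = 0 (among the integer gridlines); one y-axis crossing is at y = 0.
3. Matching integer coefficients to the picture gives p.

2*x^2 - x*y - 2*y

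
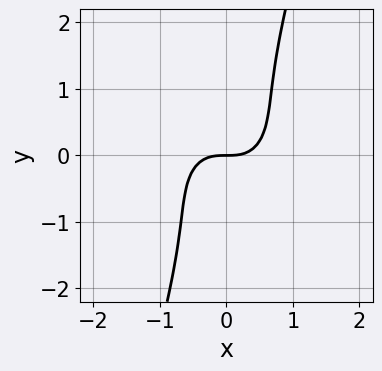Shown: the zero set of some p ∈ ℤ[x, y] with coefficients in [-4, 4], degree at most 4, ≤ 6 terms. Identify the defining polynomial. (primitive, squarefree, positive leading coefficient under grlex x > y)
First, the degree is 3 — a generic line meets the curve in up to 3 points.
Next, from the visible intercepts: one y-axis crossing is at y = 0; one x-axis crossing is at x = 0.
Finally, these observations pin down the coefficients.

3*x^3 + 3*x*y^2 - y^3 - 2*y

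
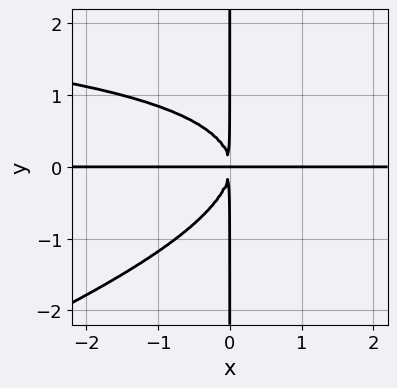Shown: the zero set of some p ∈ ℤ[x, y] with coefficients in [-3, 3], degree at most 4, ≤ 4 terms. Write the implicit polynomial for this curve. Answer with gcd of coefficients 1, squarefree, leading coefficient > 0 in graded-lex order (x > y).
deg p = 4. No degree-3 curve has this shape.
Reading off the gridlines: every point of the x-axis in the box is on the curve; the visible y-axis segment lies entirely on the curve.
These observations pin down the coefficients.

x^2*y^2 - 3*x*y^3 - 3*x^2*y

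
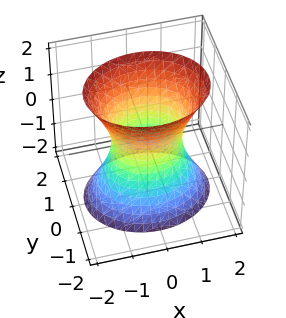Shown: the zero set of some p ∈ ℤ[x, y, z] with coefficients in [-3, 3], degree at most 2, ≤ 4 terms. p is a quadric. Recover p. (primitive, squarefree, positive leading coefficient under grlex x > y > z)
2*x^2 + 3*y^2 - z^2 - 2

(a) deg p = 2. One connected sheet with a waist; a quadric.
(b) Symmetries: it's symmetric under y → −y, forcing even powers of y; it's symmetric under z → −z, forcing even powers of z; mirror symmetry x ↦ −x ⇒ only even powers of x.
(c) Checking where it meets the axes: among the integer gridlines, it crosses the x-axis at x ∈ {-1, 1}; the surface avoids every integer z-axis point in the box.
(d) Fitting integer coefficients to these (and the overall shape) gives p.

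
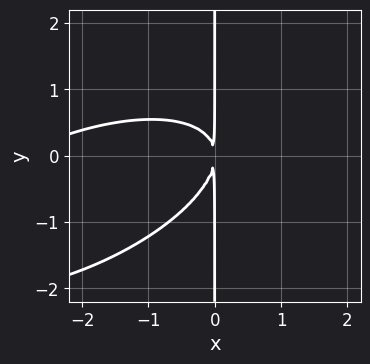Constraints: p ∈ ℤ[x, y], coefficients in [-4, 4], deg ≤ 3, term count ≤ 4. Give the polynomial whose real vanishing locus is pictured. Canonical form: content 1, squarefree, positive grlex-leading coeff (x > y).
1. Degree: no degree-2 curve has this shape, so deg p = 3.
2. Reading off the gridlines: every point of the y-axis in the box is on the curve.
3. Assembling these constraints gives the stated polynomial.

x^3 - 2*x^2*y + 3*x*y^2 + 3*x^2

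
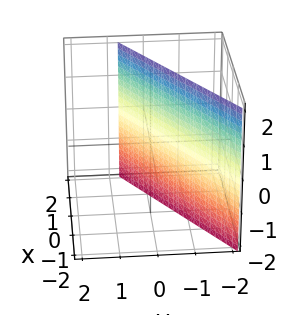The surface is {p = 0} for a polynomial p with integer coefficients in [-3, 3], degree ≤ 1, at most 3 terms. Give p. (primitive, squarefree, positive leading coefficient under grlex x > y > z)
Degree: every cross-section is a straight line — this is a plane, so deg p = 1.
Checking where it meets the axes: the surface avoids every integer z-axis point in the box; it crosses the x-axis at the gridline x = 1.
Matching integer coefficients to the picture gives p.

2*x - 3*y - 2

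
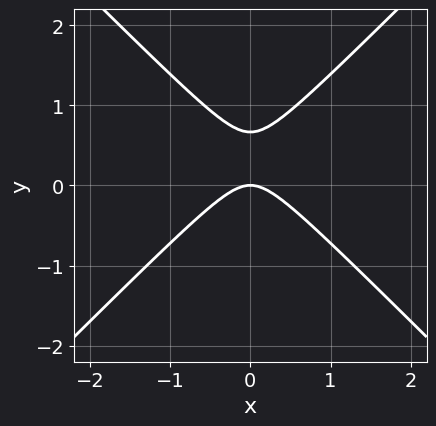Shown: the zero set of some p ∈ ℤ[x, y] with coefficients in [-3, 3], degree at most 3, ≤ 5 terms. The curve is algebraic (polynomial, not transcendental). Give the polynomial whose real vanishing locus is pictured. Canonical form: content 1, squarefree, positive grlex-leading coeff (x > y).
(a) The degree is 2 — the shape is more complex than any degree-1 curve.
(b) Symmetries: the x ↦ −x reflection is a symmetry, so x appears only in even powers.
(c) Reading off the gridlines: it crosses the x-axis at the gridline x = 0; it meets the y-axis at y = 0 (among the integer gridlines).
(d) Putting this together gives p.

3*x^2 - 3*y^2 + 2*y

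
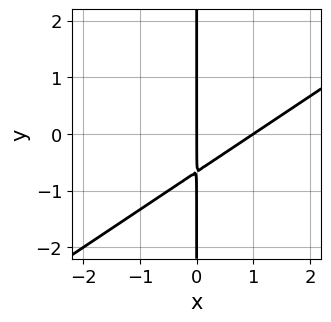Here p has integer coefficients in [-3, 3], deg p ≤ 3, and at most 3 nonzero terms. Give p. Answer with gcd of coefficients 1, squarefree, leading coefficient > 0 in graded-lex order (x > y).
The degree is 2 — a generic line meets the curve in up to 2 points.
Checking where it meets the axes: among the integer gridlines, it crosses the x-axis at x ∈ {0, 1}; the visible y-axis segment lies entirely on the curve.
Together with the visible shape, these determine p as stated.

2*x^2 - 3*x*y - 2*x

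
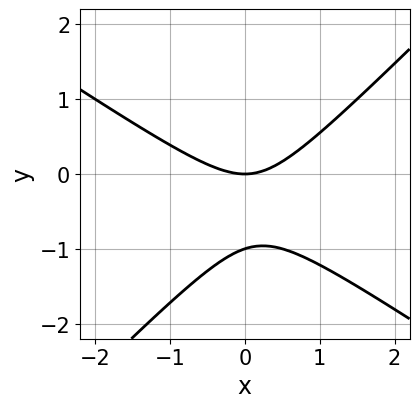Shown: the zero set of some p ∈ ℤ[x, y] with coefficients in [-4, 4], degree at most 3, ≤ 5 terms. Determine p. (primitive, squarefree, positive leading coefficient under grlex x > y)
(a) Degree: a generic line meets the curve in up to 2 points, so deg p = 2.
(b) Observable constraints: it crosses the x-axis at the gridline x = 0; the y-axis gridline crossings are at y ∈ {-1, 0}.
(c) Assembling these constraints gives the stated polynomial.

2*x^2 + x*y - 3*y^2 - 3*y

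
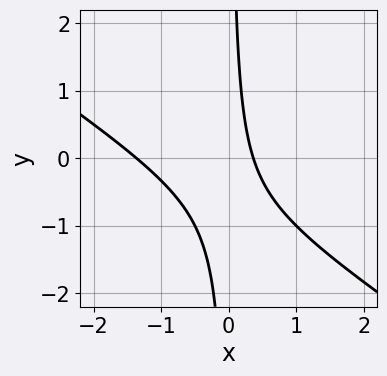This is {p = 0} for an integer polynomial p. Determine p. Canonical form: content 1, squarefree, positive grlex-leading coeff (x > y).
2*x^2 + 3*x*y + 2*x - 1

The degree is 2 — no degree-1 curve has this shape.
Checking where it meets the axes: no y-intercept at any integer in the box.
Fitting integer coefficients to these (and the overall shape) gives p.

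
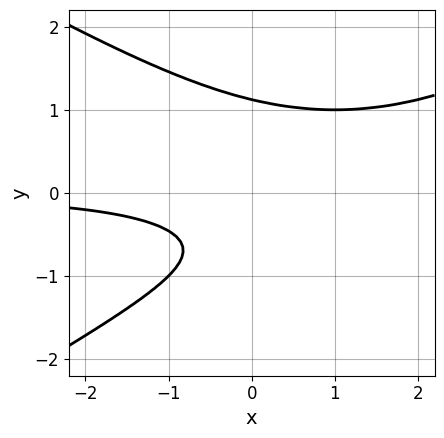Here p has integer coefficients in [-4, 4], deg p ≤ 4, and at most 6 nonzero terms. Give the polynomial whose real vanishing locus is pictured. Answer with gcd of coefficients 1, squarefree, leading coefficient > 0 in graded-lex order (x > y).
x^2*y - 3*y^3 - 2*x*y + 2*y + 2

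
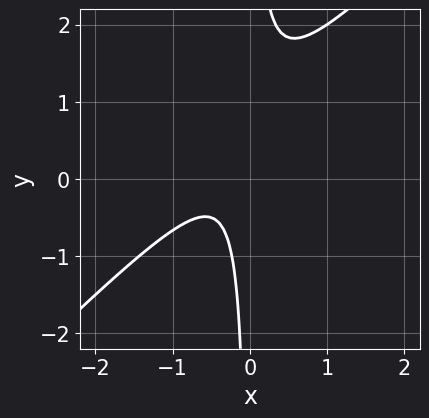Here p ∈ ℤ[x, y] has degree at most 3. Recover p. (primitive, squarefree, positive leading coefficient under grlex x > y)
3*x^2 - 3*x*y + 2*x + 1

(a) deg p = 2. No degree-1 curve has this shape.
(b) Checking where it meets the axes: it misses every integer gridline on the y-axis; no x-intercept at any integer in the box.
(c) Solving for integer coefficients yields p as stated.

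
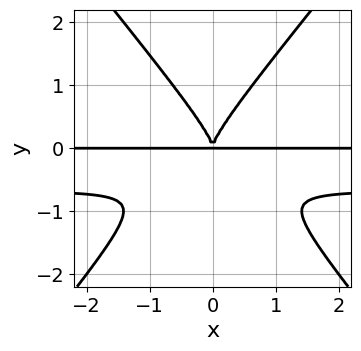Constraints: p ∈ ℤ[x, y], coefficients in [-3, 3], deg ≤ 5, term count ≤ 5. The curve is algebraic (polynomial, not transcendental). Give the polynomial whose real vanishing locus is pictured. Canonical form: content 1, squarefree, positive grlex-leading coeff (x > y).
The degree is 4 — no degree-3 curve has this shape.
Symmetries: mirror symmetry x ↦ −x ⇒ only even powers of x.
Checking where it meets the axes: the visible x-axis segment lies entirely on the curve.
Together with the visible shape, these determine p as stated.

3*x^2*y^2 - 2*y^4 + 2*x^2*y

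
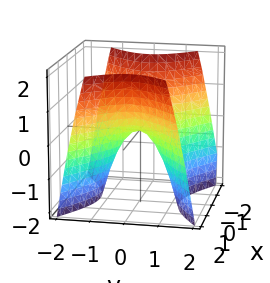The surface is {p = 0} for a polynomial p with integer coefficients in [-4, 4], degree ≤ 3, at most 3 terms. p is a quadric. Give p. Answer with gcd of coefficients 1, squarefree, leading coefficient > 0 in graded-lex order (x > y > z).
First, degree: a hyperbolic paraboloid; a quadric, so deg p = 2.
Next, symmetries: the y ↦ −y reflection is a symmetry, so y appears only in even powers; it's symmetric under x → −x, forcing even powers of x.
Next, against the integer gridlines: it meets the x-axis at x = 0 (among the integer gridlines); it crosses the y-axis at the gridline y = 0; it crosses the z-axis at the gridline z = 0.
Finally, fitting integer coefficients to these (and the overall shape) gives p.

2*x^2 - 3*y^2 - 2*z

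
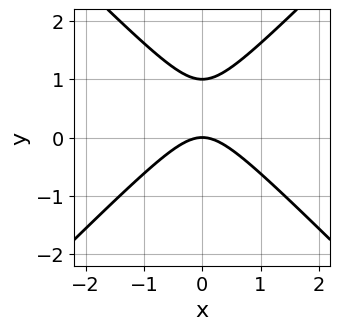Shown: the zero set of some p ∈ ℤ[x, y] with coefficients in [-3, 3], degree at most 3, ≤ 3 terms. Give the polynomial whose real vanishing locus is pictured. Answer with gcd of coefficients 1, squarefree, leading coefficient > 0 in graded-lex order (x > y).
(a) deg p = 2. A generic line meets the curve in up to 2 points.
(b) Symmetries: it's symmetric under x → −x, forcing even powers of x.
(c) Checking where it meets the axes: it meets the x-axis at x = 0 (among the integer gridlines); among the integer gridlines, it crosses the y-axis at y ∈ {0, 1}.
(d) Solving for integer coefficients yields p as stated.

x^2 - y^2 + y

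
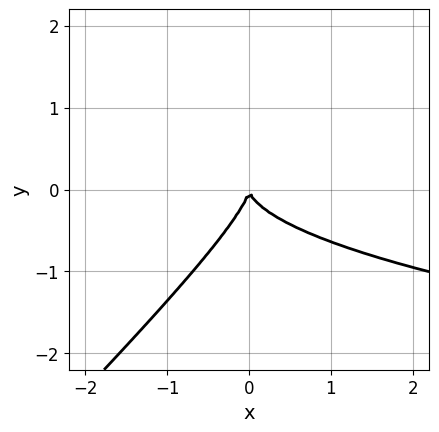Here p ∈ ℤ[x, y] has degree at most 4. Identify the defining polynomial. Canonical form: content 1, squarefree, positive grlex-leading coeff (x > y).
(a) Degree: no degree-2 curve has this shape, so deg p = 3.
(b) From the visible intercepts: it meets the x-axis at x = 0 (among the integer gridlines); it meets the y-axis at y = 0 (among the integer gridlines).
(c) These observations pin down the coefficients.

3*x*y^2 - 3*y^3 - 2*x^2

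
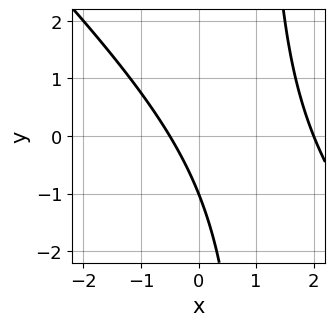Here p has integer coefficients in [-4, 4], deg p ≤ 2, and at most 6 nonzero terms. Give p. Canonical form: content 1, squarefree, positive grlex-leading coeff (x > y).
First, deg p = 2.
Next, observable constraints: it meets the y-axis at y = -1 (among the integer gridlines); it crosses the x-axis at the gridline x = 2.
Finally, these observations pin down the coefficients.

2*x^2 + 2*x*y - 3*x - 2*y - 2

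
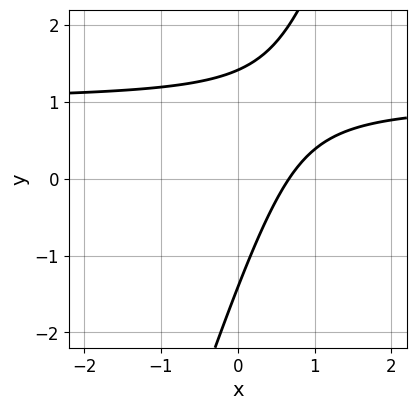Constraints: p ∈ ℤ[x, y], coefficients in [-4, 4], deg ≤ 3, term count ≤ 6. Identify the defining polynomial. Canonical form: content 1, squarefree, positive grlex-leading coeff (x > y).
(a) deg p = 2. A generic line meets the curve in up to 2 points.
(b) Putting this together gives p.

3*x*y - y^2 - 3*x + 2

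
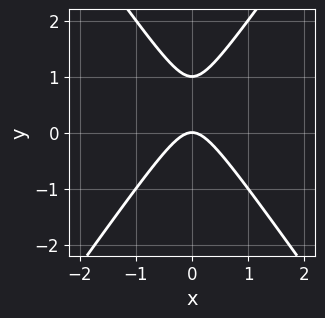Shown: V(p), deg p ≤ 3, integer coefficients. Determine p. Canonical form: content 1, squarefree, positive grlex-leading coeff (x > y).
First, the degree is 2 — no degree-1 curve has this shape.
Then, symmetries: mirror symmetry x ↦ −x ⇒ only even powers of x.
Then, from the visible intercepts: among the integer gridlines, it crosses the y-axis at y ∈ {0, 1}; it crosses the x-axis at the gridline x = 0.
Finally, putting this together gives p.

2*x^2 - y^2 + y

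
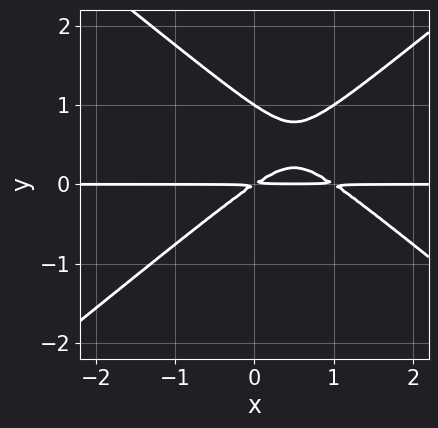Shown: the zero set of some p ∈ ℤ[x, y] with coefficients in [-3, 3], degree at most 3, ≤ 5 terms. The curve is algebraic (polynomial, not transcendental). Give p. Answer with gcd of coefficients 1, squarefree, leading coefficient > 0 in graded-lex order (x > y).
2*x^2*y - 3*y^3 - 2*x*y + 3*y^2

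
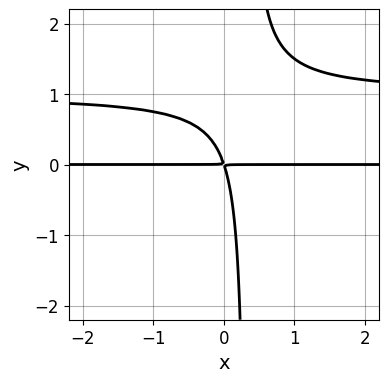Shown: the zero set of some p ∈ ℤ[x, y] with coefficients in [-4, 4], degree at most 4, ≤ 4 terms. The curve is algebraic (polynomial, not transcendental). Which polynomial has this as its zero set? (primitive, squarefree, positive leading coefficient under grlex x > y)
First, degree: a generic line meets the curve in up to 3 points, so deg p = 3.
Then, checking where it meets the axes: every point of the x-axis in the box is on the curve.
Finally, the integer polynomial consistent with all of this is the stated p.

3*x*y^2 - 3*x*y - y^2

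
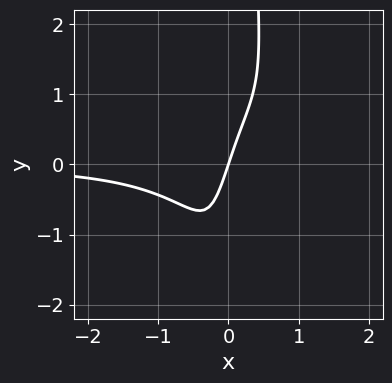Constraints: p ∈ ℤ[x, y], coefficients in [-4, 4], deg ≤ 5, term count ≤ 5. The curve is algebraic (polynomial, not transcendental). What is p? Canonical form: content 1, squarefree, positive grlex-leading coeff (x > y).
2*x^3*y + 2*x^2*y^2 - 3*x^2*y + 3*x - y

deg p = 4. The shape is more complex than any degree-3 curve.
From the axis intercepts and sections: it meets the x-axis at x = 0 (among the integer gridlines); one y-axis crossing is at y = 0.
Matching integer coefficients to the picture gives p.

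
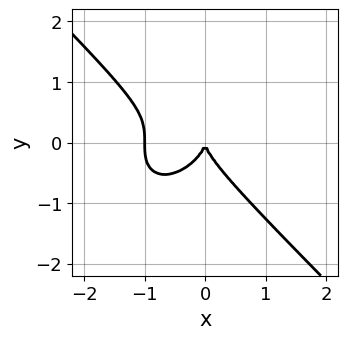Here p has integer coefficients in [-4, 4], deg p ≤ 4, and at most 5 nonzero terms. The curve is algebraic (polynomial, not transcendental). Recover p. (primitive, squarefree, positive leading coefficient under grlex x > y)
x^3 + y^3 + x^2

(a) deg p = 3. No degree-2 curve has this shape.
(b) From the axis intercepts and sections: one y-axis crossing is at y = 0; among the integer gridlines, it crosses the x-axis at x ∈ {-1, 0}.
(c) Solving for integer coefficients yields p as stated.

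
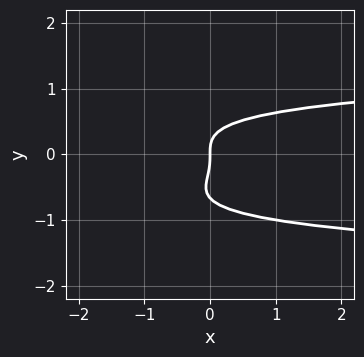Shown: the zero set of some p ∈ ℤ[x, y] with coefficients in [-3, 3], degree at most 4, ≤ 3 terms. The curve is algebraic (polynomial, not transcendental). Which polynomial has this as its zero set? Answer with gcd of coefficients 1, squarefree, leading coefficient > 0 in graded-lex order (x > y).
3*y^4 + 2*y^3 - x

(a) The degree is 4 — a generic line meets the curve in up to 4 points.
(b) Reading off the gridlines: it meets the y-axis at y = 0 (among the integer gridlines); it meets the x-axis at x = 0 (among the integer gridlines).
(c) Together with the visible shape, these determine p as stated.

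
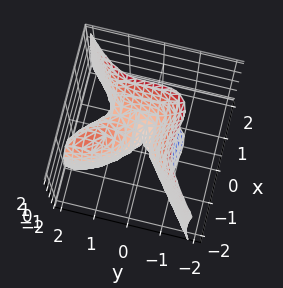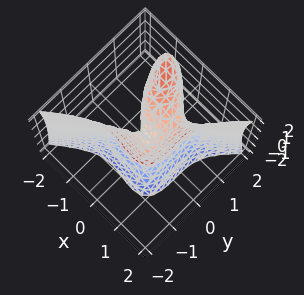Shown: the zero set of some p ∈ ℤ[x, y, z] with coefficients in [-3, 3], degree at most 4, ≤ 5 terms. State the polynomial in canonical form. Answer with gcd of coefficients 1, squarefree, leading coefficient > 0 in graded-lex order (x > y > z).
3*x^3 - 2*x*y^2 - 2*y^3 + 3*y^2 - z^2

deg p = 3. A generic line meets the surface in up to 3 points.
Checking where it meets the axes: it meets the y-axis at y = 0 (among the integer gridlines); it crosses the x-axis at the gridline x = 0.
These observations pin down the coefficients.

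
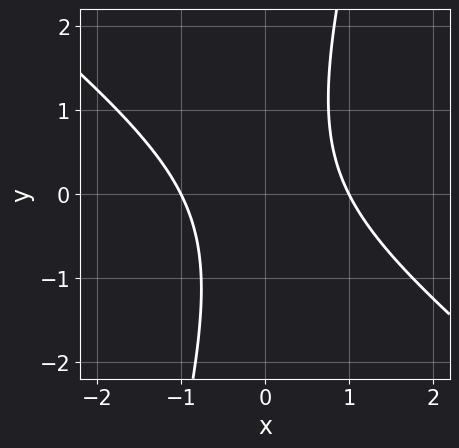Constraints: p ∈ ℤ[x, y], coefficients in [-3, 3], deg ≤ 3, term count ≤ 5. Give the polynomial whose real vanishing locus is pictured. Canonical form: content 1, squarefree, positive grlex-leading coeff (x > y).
deg p = 2. The shape is more complex than any degree-1 curve.
From the visible intercepts: among the integer gridlines, it crosses the x-axis at x ∈ {-1, 1}; no y-intercept at any integer in the box.
Assembling these constraints gives the stated polynomial.

3*x^2 + 3*x*y - y^2 - 3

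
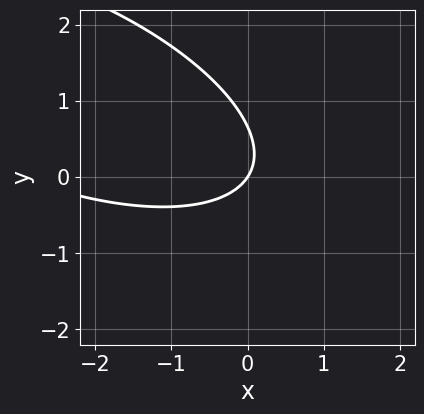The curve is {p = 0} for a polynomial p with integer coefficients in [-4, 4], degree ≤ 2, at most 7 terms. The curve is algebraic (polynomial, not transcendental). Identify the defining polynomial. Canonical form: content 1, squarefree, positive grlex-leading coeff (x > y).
x^2 + 2*x*y + 3*y^2 + 3*x - 2*y

(a) The degree is 2 — no degree-1 curve has this shape.
(b) Observable constraints: it meets the x-axis at x = 0 (among the integer gridlines); one y-axis crossing is at y = 0.
(c) Assembling these constraints gives the stated polynomial.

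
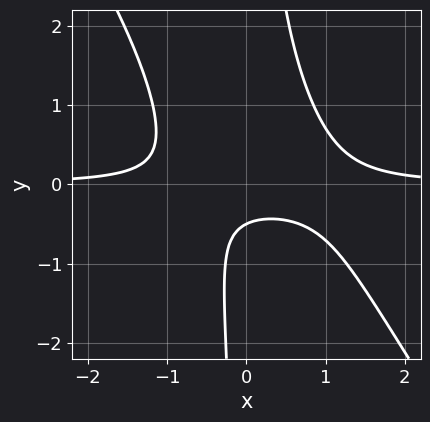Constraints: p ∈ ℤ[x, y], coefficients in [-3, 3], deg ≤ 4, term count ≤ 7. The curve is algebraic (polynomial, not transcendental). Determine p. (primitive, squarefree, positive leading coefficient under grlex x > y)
3*x^2*y + 2*x*y^2 - x*y - 2*y - 1

(a) Degree: no degree-2 curve has this shape, so deg p = 3.
(b) From the visible intercepts: the curve avoids every integer x-axis point in the box.
(c) The integer polynomial consistent with all of this is the stated p.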